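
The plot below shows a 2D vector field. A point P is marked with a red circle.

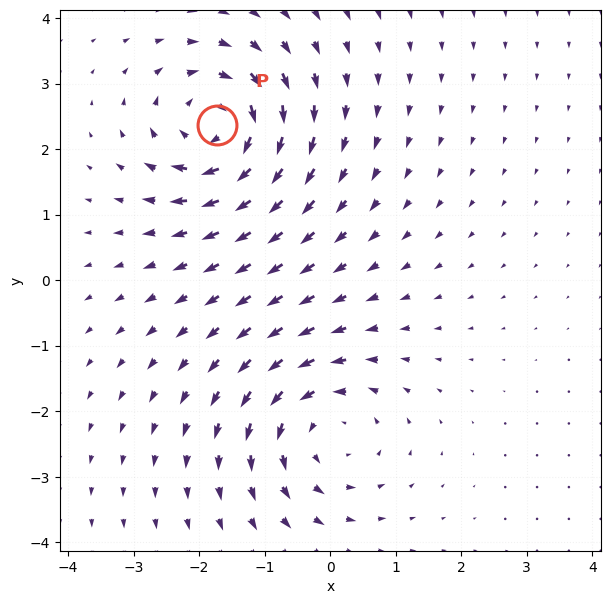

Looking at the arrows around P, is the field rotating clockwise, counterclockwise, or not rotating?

clockwise

Near P at (-1.7, 2.4) the arrows circulate clockwise. The curl (z-component) there is about -7; negative curl means clockwise rotation.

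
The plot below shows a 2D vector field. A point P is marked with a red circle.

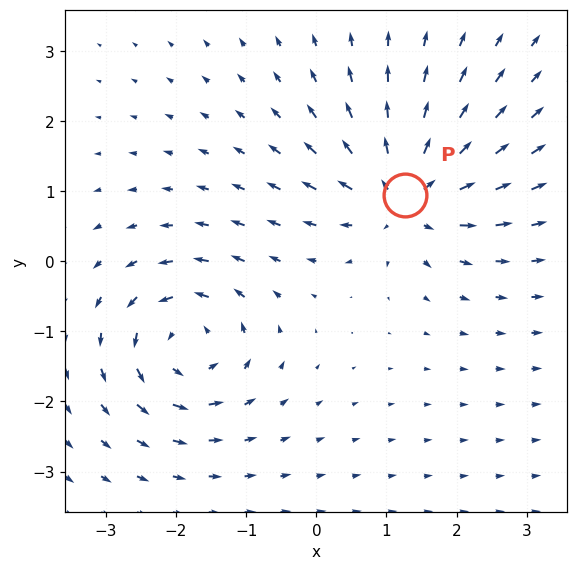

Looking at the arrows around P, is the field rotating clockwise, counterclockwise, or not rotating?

Near P at (1.3, 0.9) the arrows show no circulation. The curl there is ≈0.

not rotating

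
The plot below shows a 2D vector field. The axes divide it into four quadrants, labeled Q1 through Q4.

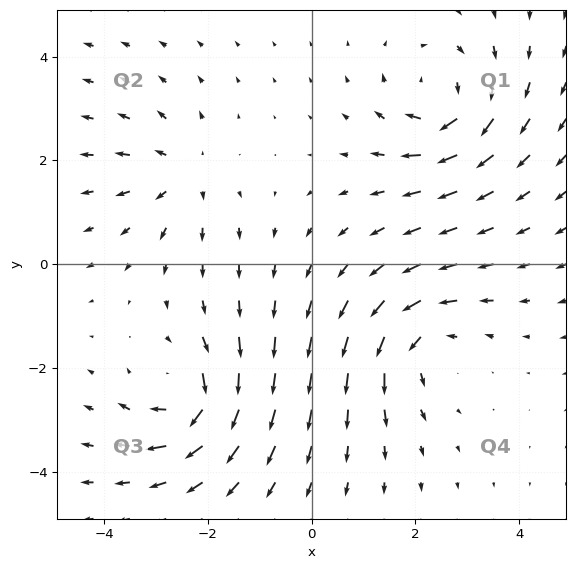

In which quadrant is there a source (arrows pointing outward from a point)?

The source sits at approximately (-2.5, 1.7), which lies in quadrant Q2. The divergence there is about +4, positive as expected for a source.

Q2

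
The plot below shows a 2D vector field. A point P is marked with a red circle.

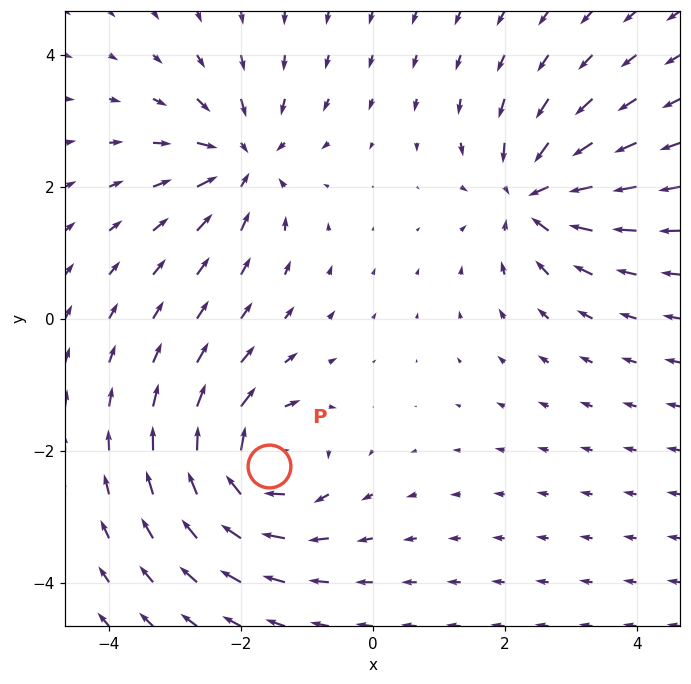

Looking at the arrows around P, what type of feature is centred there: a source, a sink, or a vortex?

At P (-1.6, -2.2) the arrows circulate clockwise. Divergence ≈0, curl about -5 — near-zero divergence with nonzero curl is a vortex.

vortex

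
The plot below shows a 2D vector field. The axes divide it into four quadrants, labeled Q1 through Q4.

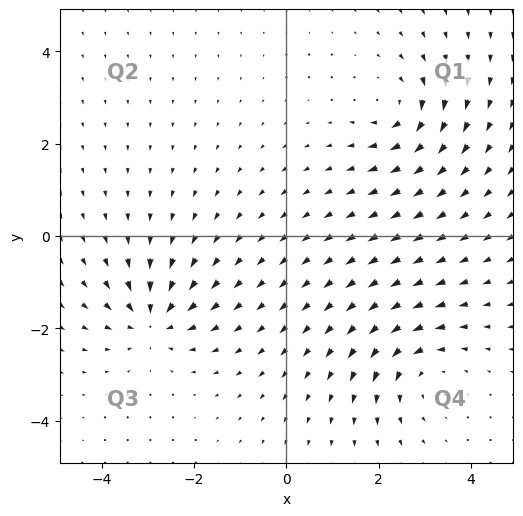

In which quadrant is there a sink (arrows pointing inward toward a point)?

The sink sits at approximately (-2.9, -1.8), which lies in quadrant Q3. The divergence there is about -6, negative as expected for a sink.

Q3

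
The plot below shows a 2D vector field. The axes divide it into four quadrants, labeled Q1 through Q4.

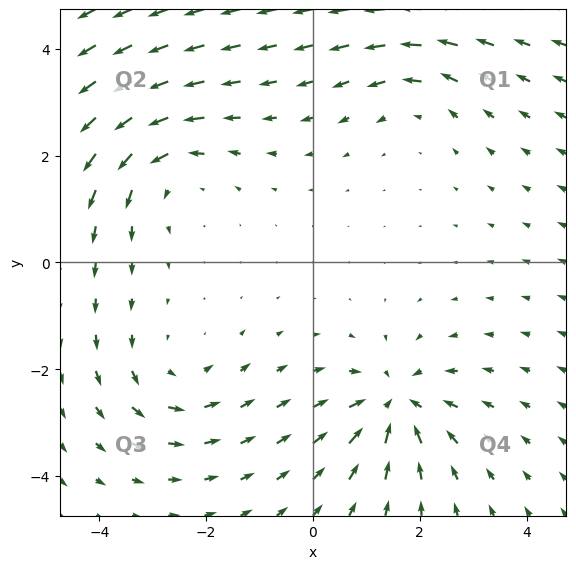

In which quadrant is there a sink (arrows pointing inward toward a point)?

The sink sits at approximately (1.5, -2.6), which lies in quadrant Q4. The divergence there is about -6, negative as expected for a sink.

Q4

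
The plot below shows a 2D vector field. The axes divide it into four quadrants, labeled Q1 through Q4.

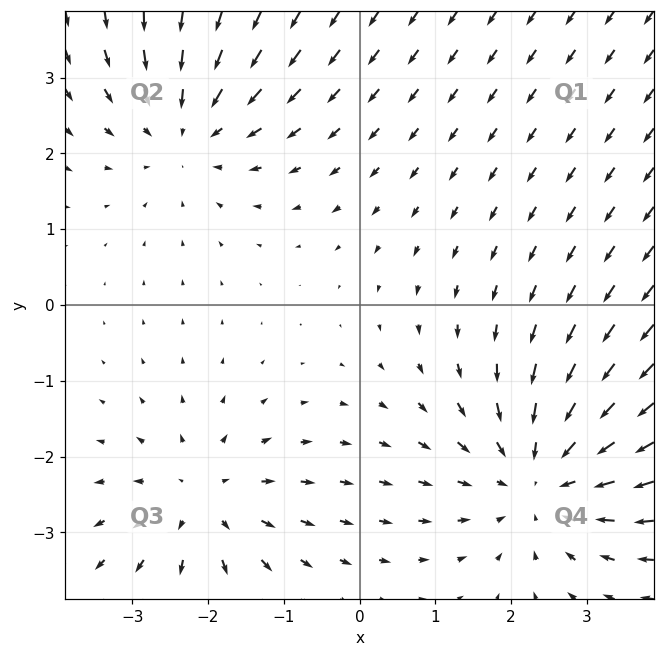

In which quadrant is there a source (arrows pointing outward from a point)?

Q3

The source sits at approximately (-2.1, -2.6), which lies in quadrant Q3. The divergence there is about +3, positive as expected for a source.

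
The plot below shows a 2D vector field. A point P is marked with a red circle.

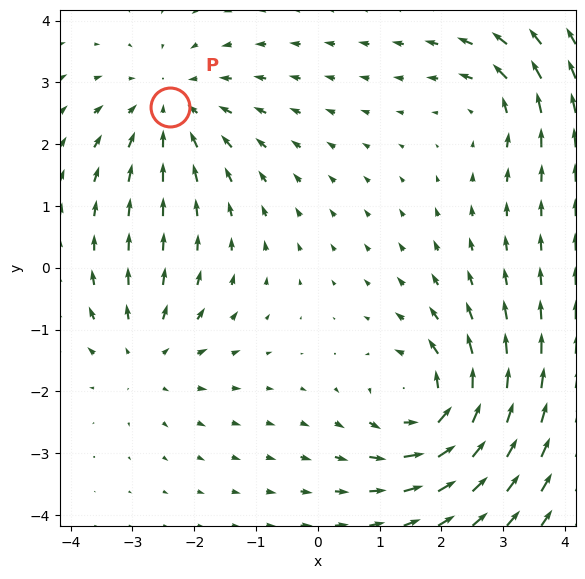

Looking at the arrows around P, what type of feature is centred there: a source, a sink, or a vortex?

At P (-2.4, 2.6) the arrows converge inward. Divergence about -4, curl ≈0 — negative divergence with near-zero curl is a sink.

sink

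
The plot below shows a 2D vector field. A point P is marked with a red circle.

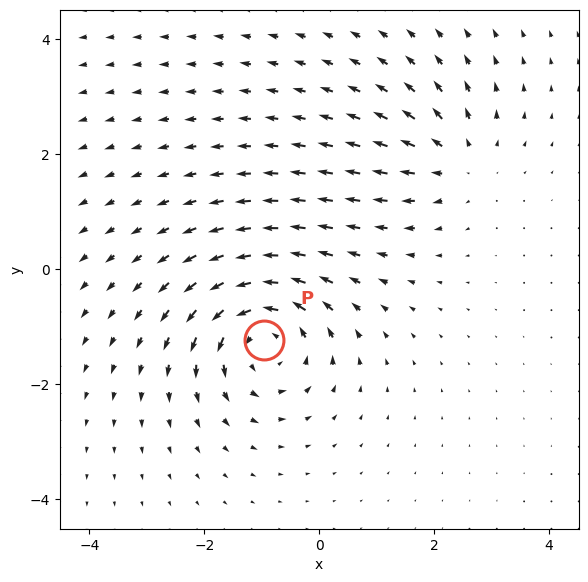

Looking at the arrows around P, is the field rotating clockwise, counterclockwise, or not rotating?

counterclockwise

Near P at (-1.0, -1.2) the arrows circulate counterclockwise. The curl (z-component) there is about +5; positive curl means counterclockwise rotation.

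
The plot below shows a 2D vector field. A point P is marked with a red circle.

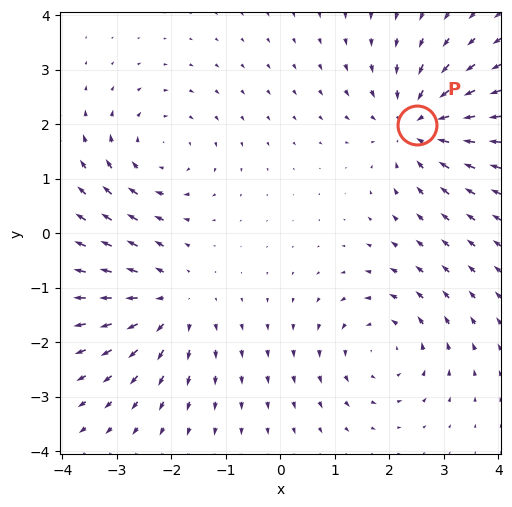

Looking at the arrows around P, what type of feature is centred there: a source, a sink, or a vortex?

sink

At P (2.5, 2.0) the arrows converge inward. Divergence about -5, curl ≈0 — negative divergence with near-zero curl is a sink.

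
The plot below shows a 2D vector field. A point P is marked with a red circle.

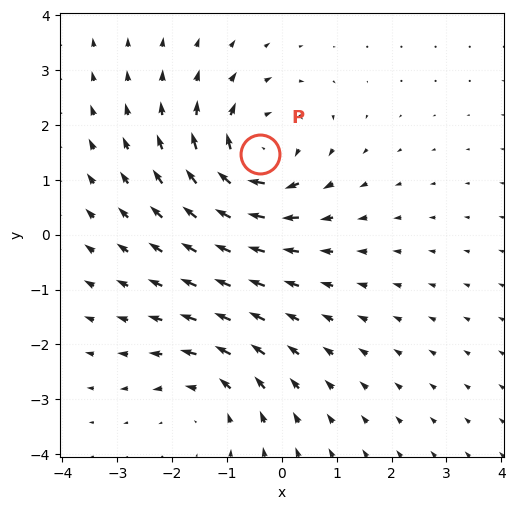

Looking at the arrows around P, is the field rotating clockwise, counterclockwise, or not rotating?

clockwise

Near P at (-0.4, 1.5) the arrows circulate clockwise. The curl (z-component) there is about -5; negative curl means clockwise rotation.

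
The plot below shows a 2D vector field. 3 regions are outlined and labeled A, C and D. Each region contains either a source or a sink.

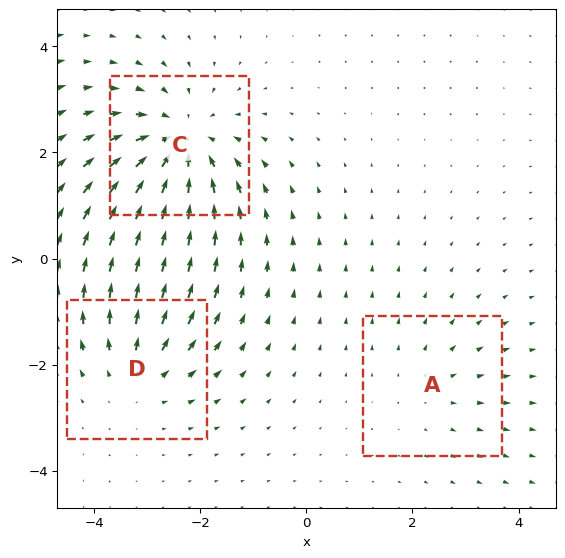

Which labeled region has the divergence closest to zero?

A

Divergence at each region's feature centre — A: about +2, C: about -4, D: about +3. Region A is closest to zero.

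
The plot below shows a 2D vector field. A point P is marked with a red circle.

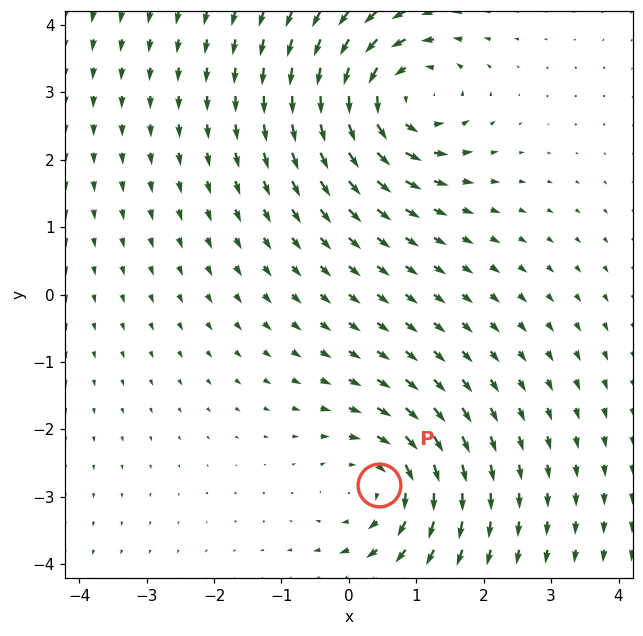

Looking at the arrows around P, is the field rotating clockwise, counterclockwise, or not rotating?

clockwise

Near P at (0.4, -2.8) the arrows circulate clockwise. The curl (z-component) there is about -3; negative curl means clockwise rotation.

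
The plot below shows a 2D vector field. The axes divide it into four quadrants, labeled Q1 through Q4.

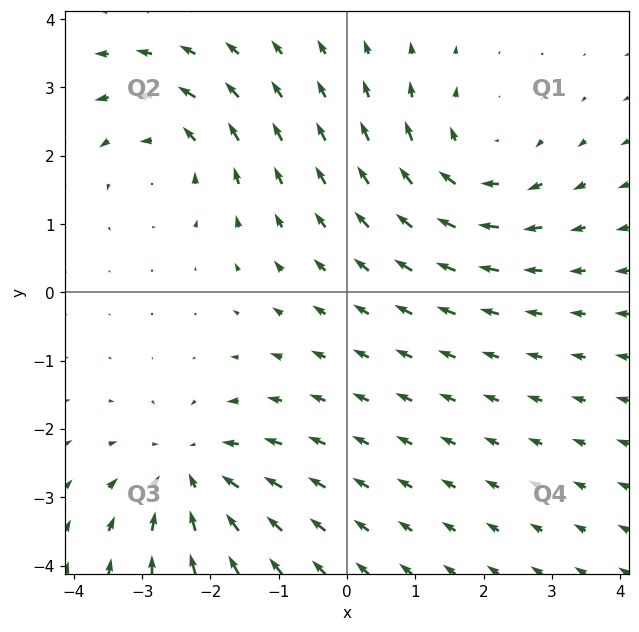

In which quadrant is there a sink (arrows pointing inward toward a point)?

Q3

The sink sits at approximately (-2.3, -2.7), which lies in quadrant Q3. The divergence there is about -4, negative as expected for a sink.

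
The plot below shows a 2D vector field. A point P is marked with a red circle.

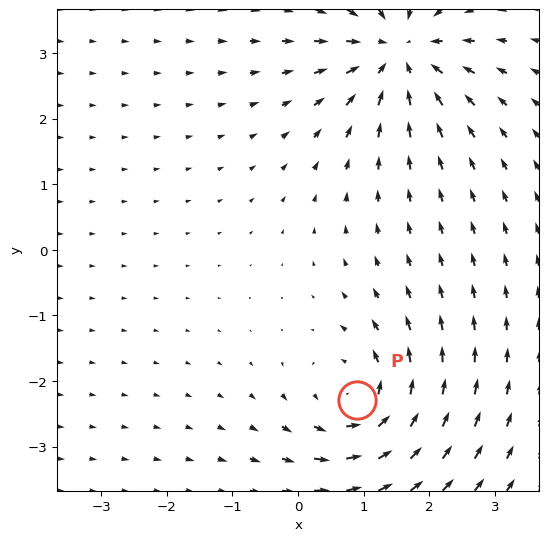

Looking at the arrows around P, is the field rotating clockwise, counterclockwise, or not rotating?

counterclockwise

Near P at (0.9, -2.3) the arrows circulate counterclockwise. The curl (z-component) there is about +4; positive curl means counterclockwise rotation.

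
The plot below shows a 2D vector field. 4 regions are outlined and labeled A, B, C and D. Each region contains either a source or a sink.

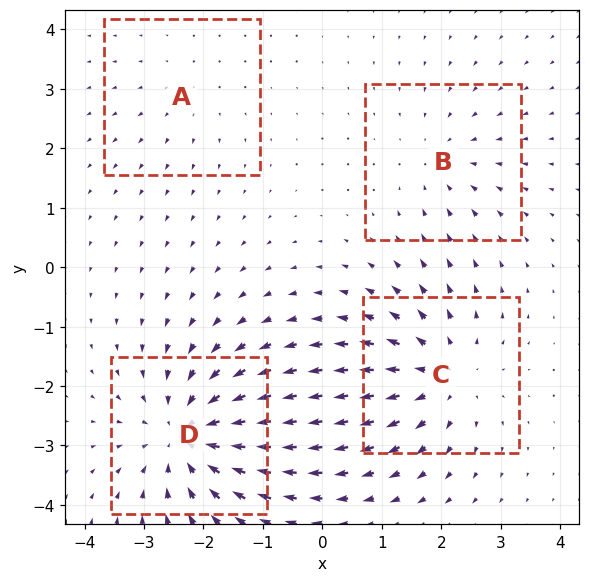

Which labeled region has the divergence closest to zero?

A

Divergence at each region's feature centre — A: about +2, B: about -3, C: about +5, D: about -6. Region A is closest to zero.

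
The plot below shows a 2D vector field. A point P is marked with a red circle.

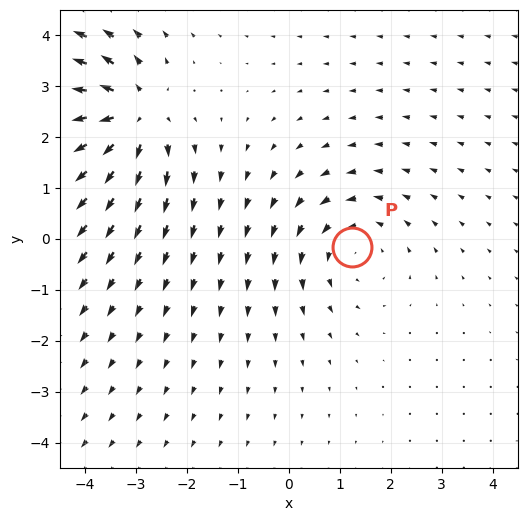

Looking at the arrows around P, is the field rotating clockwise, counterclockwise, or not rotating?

Near P at (1.2, -0.2) the arrows circulate counterclockwise. The curl (z-component) there is about +2; positive curl means counterclockwise rotation.

counterclockwise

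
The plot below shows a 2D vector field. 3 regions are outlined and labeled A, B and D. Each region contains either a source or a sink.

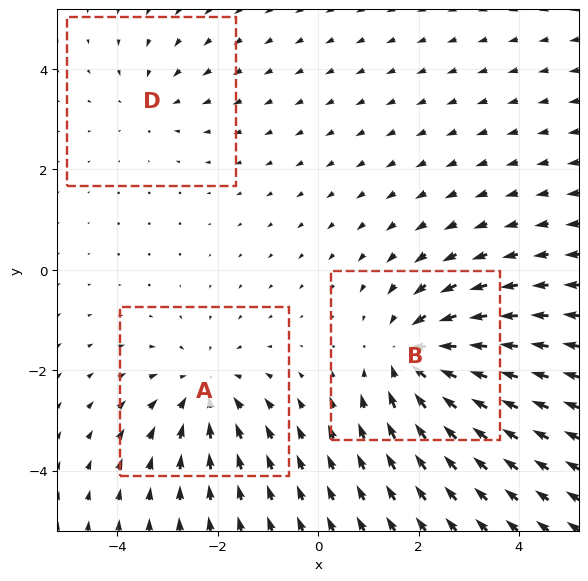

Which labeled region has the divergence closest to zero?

D

Divergence at each region's feature centre — A: about -3, B: about -4, D: about -2. Region D is closest to zero.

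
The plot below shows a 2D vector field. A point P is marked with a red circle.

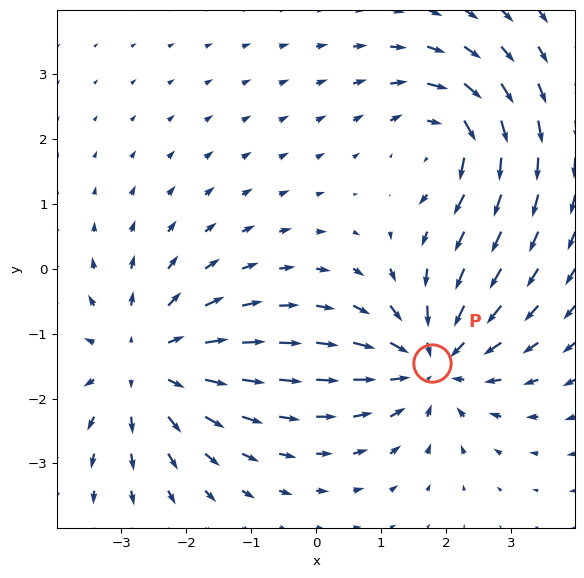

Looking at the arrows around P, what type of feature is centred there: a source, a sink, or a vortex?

At P (1.8, -1.5) the arrows converge inward. Divergence about -5, curl ≈0 — negative divergence with near-zero curl is a sink.

sink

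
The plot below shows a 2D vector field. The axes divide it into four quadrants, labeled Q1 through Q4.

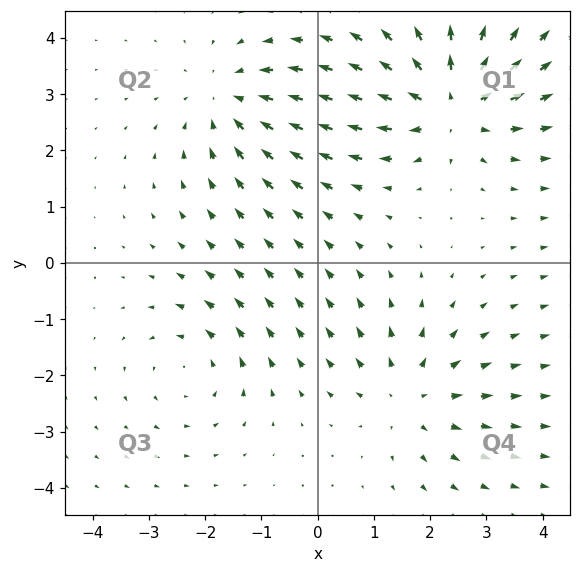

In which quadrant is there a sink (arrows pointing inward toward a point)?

The sink sits at approximately (-1.5, 2.9), which lies in quadrant Q2. The divergence there is about -3, negative as expected for a sink.

Q2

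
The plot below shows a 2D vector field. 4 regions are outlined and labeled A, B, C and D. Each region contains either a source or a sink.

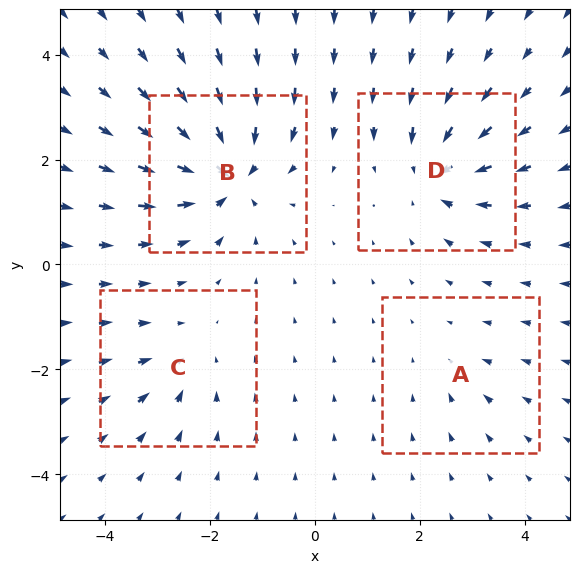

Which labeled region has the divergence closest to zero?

Divergence at each region's feature centre — A: about -2, B: about -9, C: about -4, D: about -6. Region A is closest to zero.

A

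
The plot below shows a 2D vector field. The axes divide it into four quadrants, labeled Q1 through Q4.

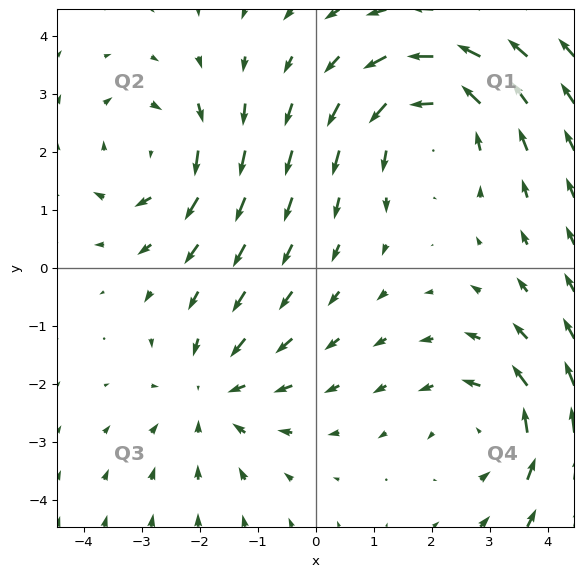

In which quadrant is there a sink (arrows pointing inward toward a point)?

The sink sits at approximately (-1.8, -2.2), which lies in quadrant Q3. The divergence there is about -2, negative as expected for a sink.

Q3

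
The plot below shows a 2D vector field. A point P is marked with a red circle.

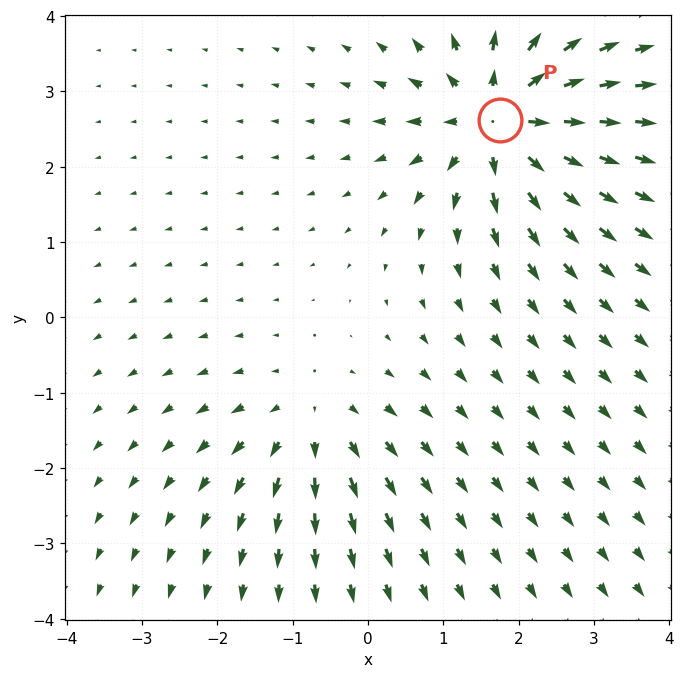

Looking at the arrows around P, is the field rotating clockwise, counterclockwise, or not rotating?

not rotating

Near P at (1.7, 2.6) the arrows show no circulation. The curl there is ≈0.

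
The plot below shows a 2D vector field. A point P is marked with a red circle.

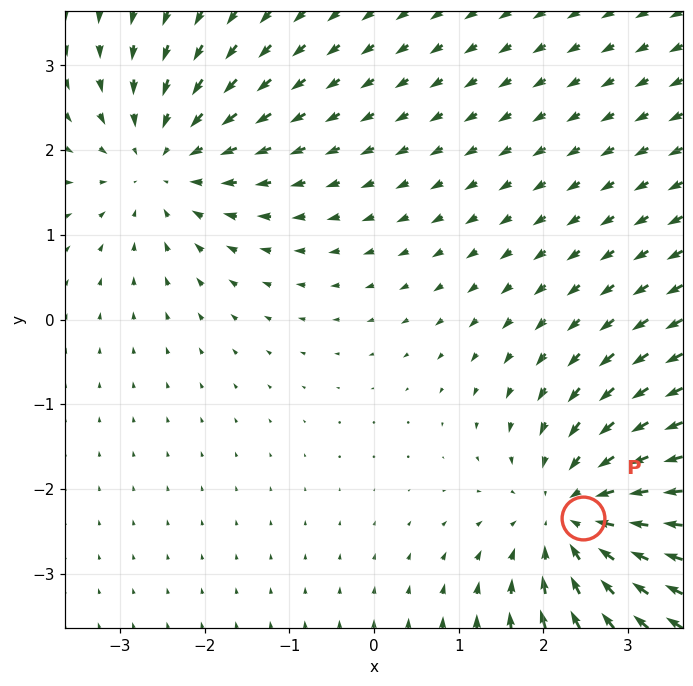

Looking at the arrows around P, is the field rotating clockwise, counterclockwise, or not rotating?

not rotating

Near P at (2.5, -2.3) the arrows show no circulation. The curl there is ≈0.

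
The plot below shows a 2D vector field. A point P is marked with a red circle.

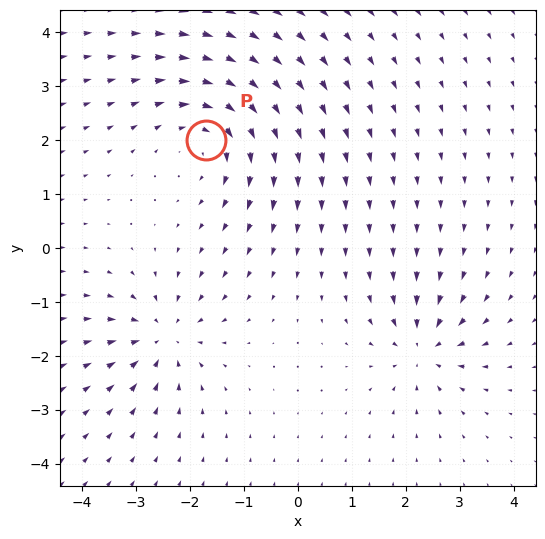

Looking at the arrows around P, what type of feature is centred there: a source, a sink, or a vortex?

At P (-1.7, 2.0) the arrows circulate clockwise. Divergence ≈0, curl about -4 — near-zero divergence with nonzero curl is a vortex.

vortex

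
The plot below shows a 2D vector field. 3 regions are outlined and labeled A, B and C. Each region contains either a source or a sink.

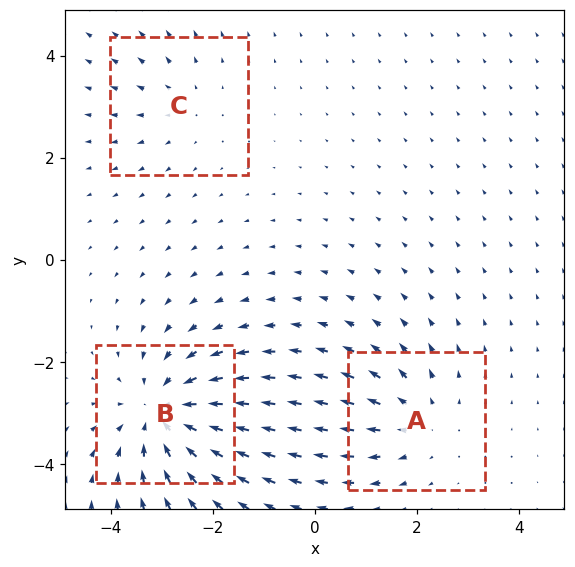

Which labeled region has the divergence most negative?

B

Divergence at each region's feature centre — A: about +3, B: about -4, C: about +2. Region B is most negative.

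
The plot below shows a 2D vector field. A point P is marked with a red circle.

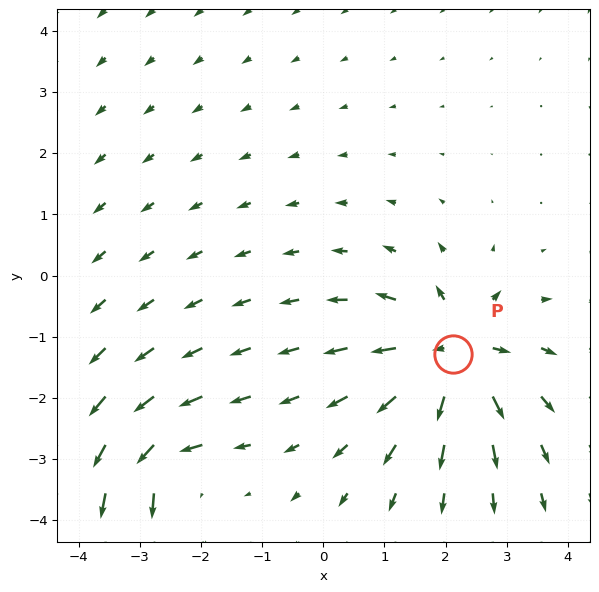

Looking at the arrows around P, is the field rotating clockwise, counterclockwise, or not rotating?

Near P at (2.1, -1.3) the arrows show no circulation. The curl there is ≈0.

not rotating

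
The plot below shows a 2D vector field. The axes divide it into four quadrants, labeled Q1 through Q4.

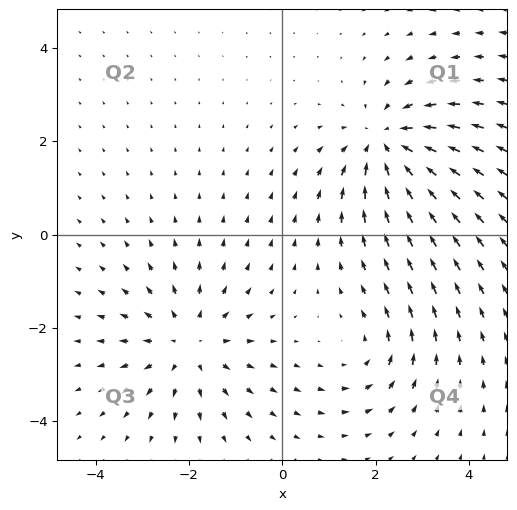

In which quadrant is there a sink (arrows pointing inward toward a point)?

The sink sits at approximately (2.3, 1.9), which lies in quadrant Q1. The divergence there is about -5, negative as expected for a sink.

Q1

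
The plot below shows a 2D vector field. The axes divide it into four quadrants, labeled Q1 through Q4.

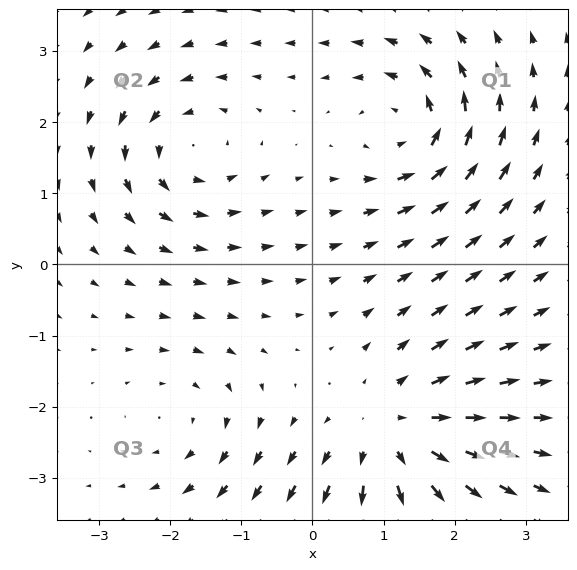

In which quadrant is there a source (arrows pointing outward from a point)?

The source sits at approximately (1.2, -2.4), which lies in quadrant Q4. The divergence there is about +4, positive as expected for a source.

Q4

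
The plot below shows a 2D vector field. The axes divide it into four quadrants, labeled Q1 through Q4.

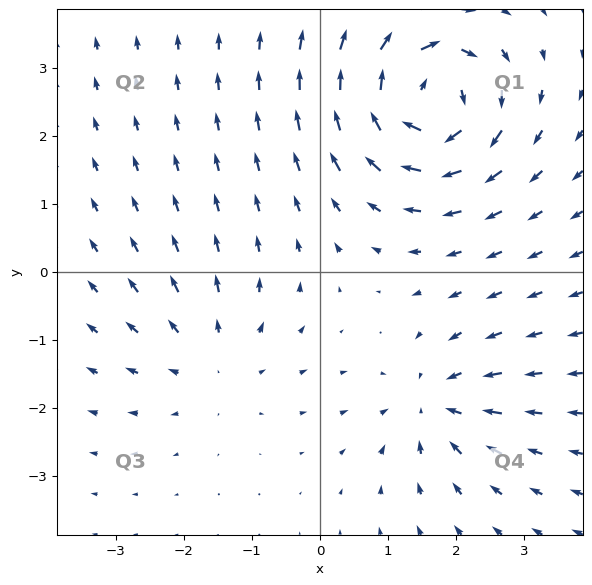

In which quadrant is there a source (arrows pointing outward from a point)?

The source sits at approximately (-1.6, -1.3), which lies in quadrant Q3. The divergence there is about +2, positive as expected for a source.

Q3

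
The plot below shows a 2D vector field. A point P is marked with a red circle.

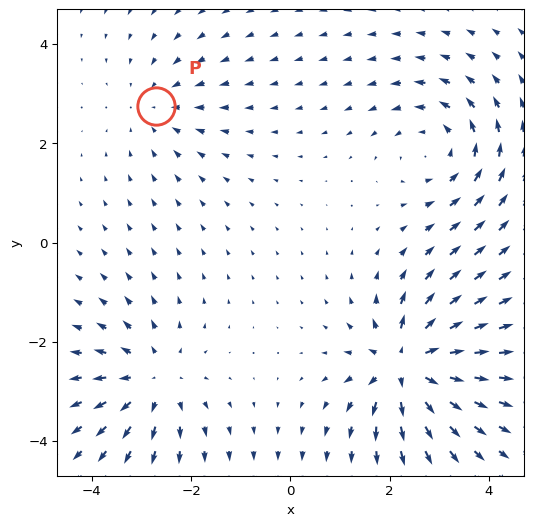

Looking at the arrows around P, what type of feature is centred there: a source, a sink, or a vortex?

sink

At P (-2.7, 2.7) the arrows converge inward. Divergence about -2, curl ≈0 — negative divergence with near-zero curl is a sink.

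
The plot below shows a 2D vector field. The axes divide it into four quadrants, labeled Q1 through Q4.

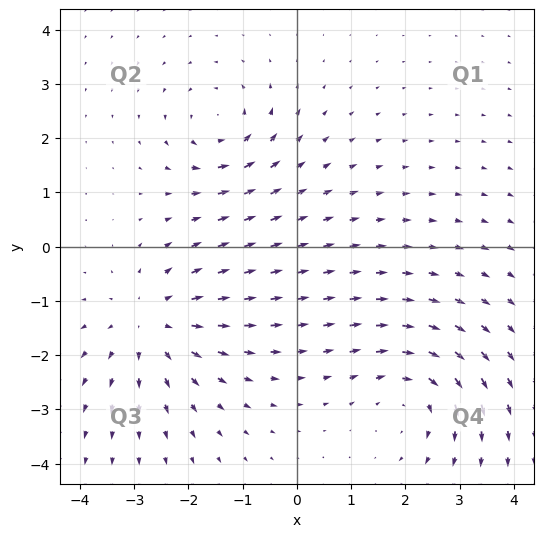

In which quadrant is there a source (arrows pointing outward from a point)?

The source sits at approximately (-2.7, -1.4), which lies in quadrant Q3. The divergence there is about +4, positive as expected for a source.

Q3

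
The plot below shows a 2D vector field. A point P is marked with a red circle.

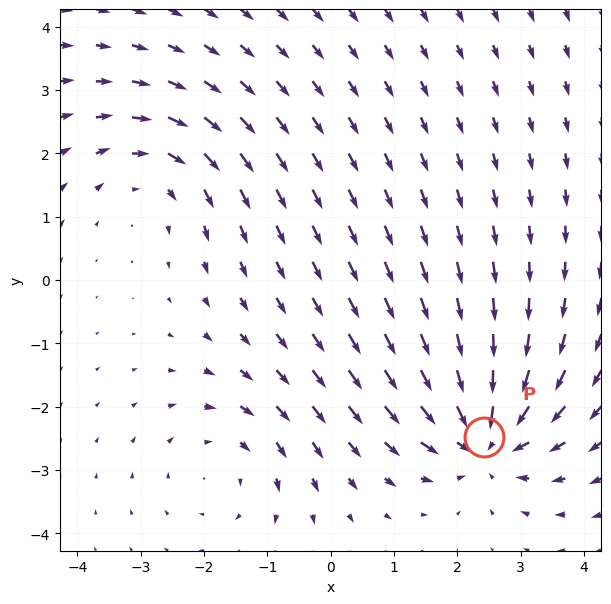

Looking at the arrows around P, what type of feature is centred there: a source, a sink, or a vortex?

At P (2.4, -2.5) the arrows converge inward. Divergence about -5, curl ≈0 — negative divergence with near-zero curl is a sink.

sink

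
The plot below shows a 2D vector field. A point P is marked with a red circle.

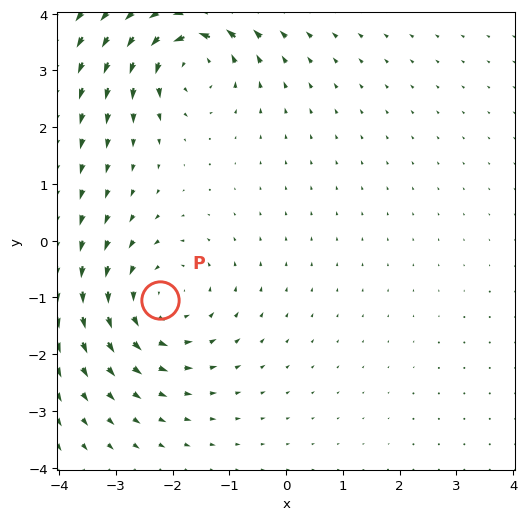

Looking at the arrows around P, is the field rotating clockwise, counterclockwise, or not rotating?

counterclockwise

Near P at (-2.2, -1.0) the arrows circulate counterclockwise. The curl (z-component) there is about +3; positive curl means counterclockwise rotation.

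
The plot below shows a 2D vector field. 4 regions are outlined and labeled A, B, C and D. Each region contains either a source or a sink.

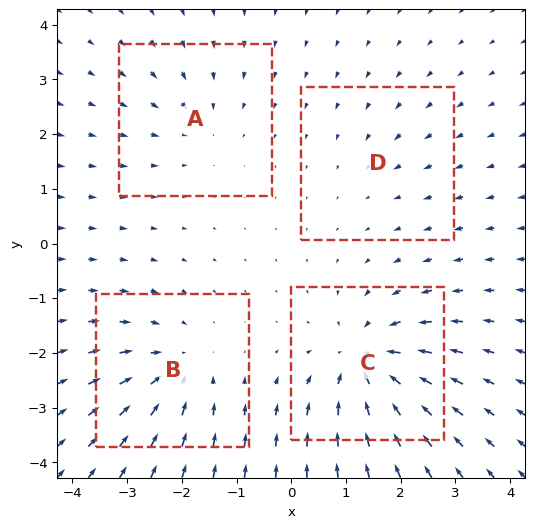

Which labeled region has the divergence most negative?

Divergence at each region's feature centre — A: about -3, B: about -5, C: about -7, D: about -2. Region C is most negative.

C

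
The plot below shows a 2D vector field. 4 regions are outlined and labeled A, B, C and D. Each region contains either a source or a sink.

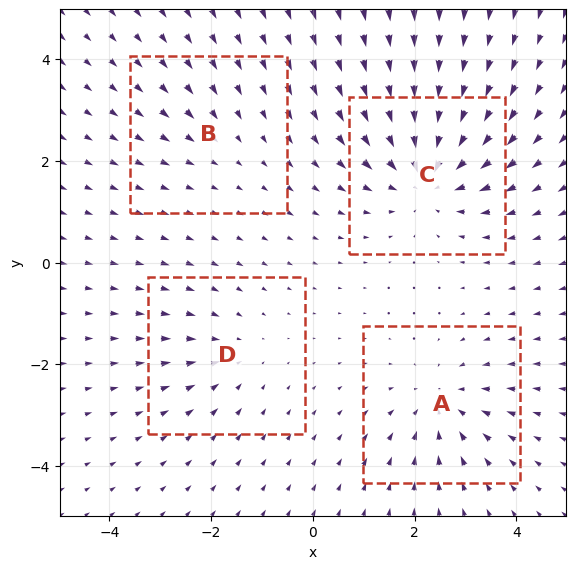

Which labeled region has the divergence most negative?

Divergence at each region's feature centre — A: about -4, B: about -2, C: about -6, D: about -3. Region C is most negative.

C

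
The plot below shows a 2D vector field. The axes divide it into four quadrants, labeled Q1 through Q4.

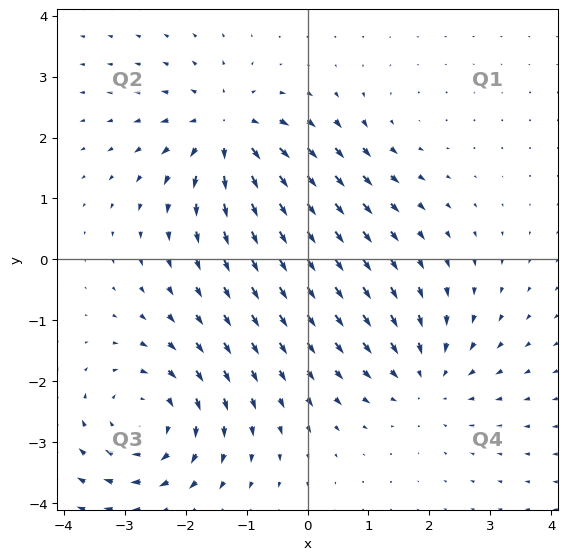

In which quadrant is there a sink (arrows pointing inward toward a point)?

The sink sits at approximately (1.9, -2.0), which lies in quadrant Q4. The divergence there is about -4, negative as expected for a sink.

Q4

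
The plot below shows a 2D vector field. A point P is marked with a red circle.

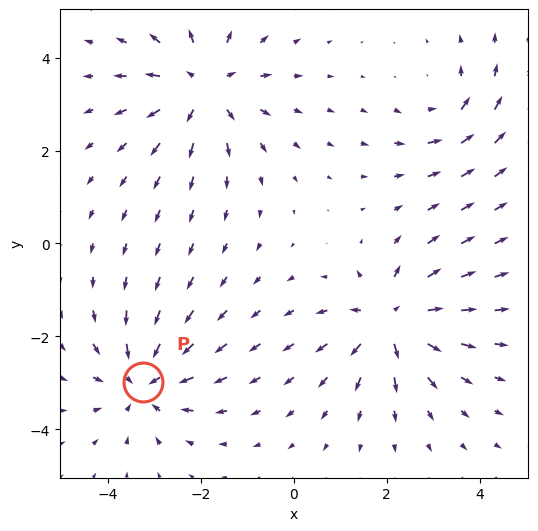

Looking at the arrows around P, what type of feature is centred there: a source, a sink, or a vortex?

sink

At P (-3.2, -3.0) the arrows converge inward. Divergence about -5, curl ≈0 — negative divergence with near-zero curl is a sink.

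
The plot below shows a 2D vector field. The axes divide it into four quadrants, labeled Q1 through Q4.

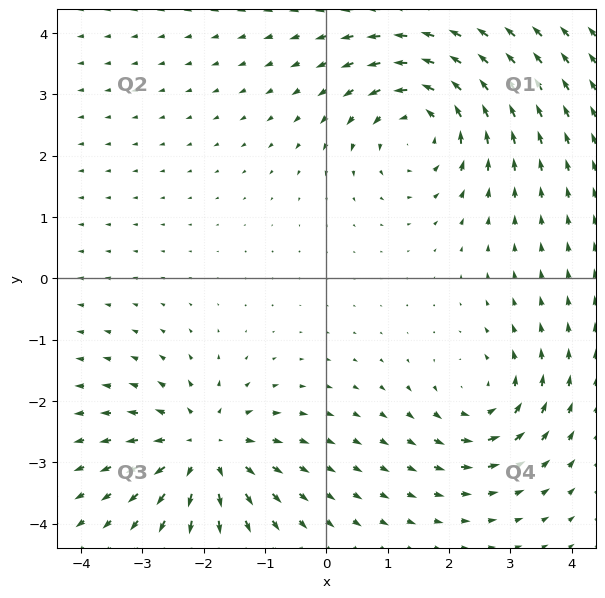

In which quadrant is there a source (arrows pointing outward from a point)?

Q3

The source sits at approximately (-2.0, -2.8), which lies in quadrant Q3. The divergence there is about +4, positive as expected for a source.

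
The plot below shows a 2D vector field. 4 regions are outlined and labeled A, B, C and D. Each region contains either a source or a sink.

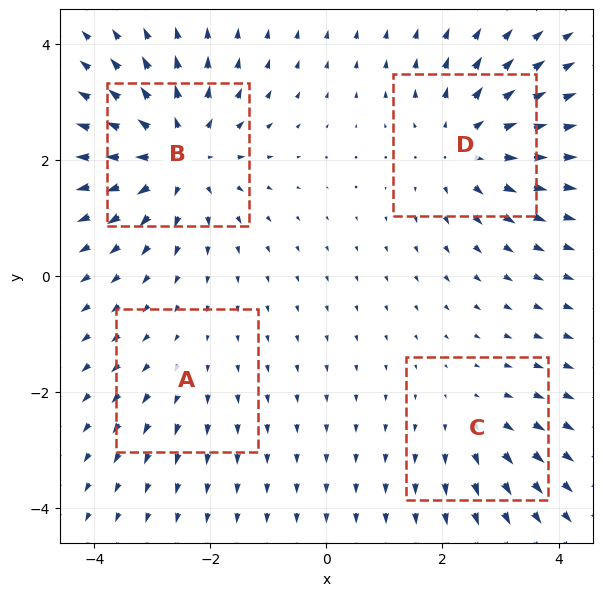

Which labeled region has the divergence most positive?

B

Divergence at each region's feature centre — A: about +2, B: about +6, C: about +3, D: about +5. Region B is most positive.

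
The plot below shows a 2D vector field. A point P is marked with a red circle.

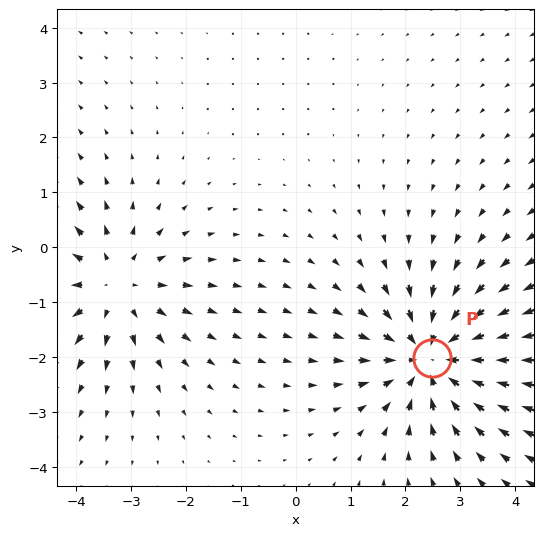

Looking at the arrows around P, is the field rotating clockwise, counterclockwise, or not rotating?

Near P at (2.5, -2.0) the arrows show no circulation. The curl there is ≈0.

not rotating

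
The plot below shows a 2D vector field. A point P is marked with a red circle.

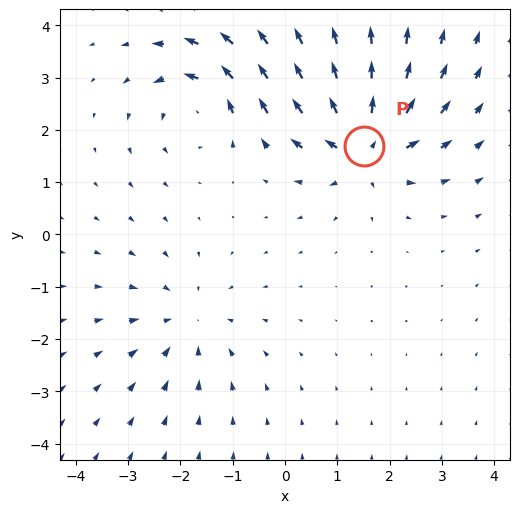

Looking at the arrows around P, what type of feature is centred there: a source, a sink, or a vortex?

At P (1.5, 1.7) the arrows spread outward. Divergence about +7, curl ≈0 — positive divergence with near-zero curl is a source.

source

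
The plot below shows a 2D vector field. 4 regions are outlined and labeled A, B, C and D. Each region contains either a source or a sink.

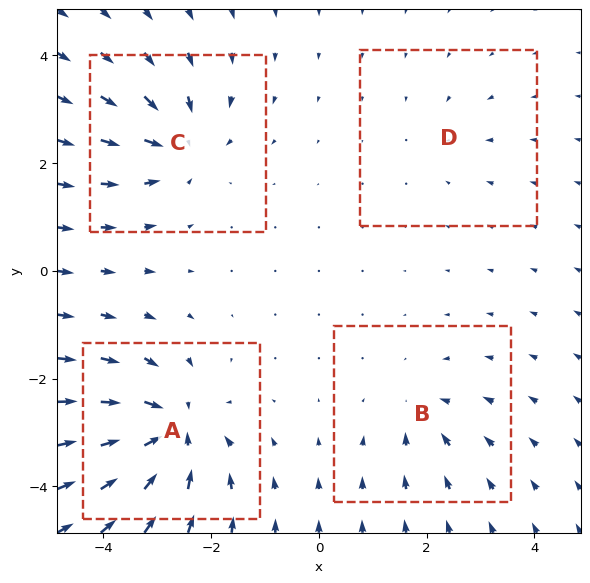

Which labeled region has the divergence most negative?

Divergence at each region's feature centre — A: about -8, B: about -4, C: about -6, D: about -2. Region A is most negative.

A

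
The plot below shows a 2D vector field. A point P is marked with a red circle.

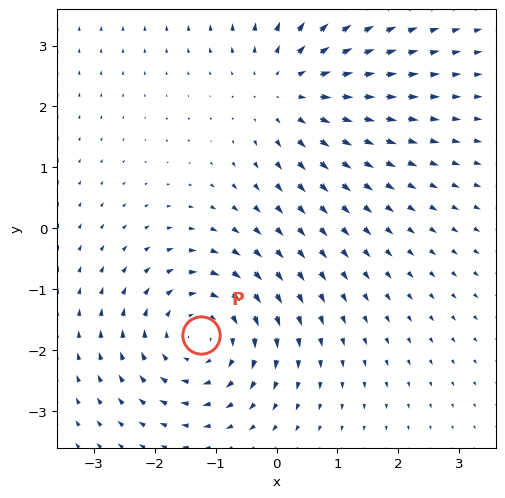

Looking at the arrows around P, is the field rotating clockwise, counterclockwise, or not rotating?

Near P at (-1.2, -1.8) the arrows circulate clockwise. The curl (z-component) there is about -4; negative curl means clockwise rotation.

clockwise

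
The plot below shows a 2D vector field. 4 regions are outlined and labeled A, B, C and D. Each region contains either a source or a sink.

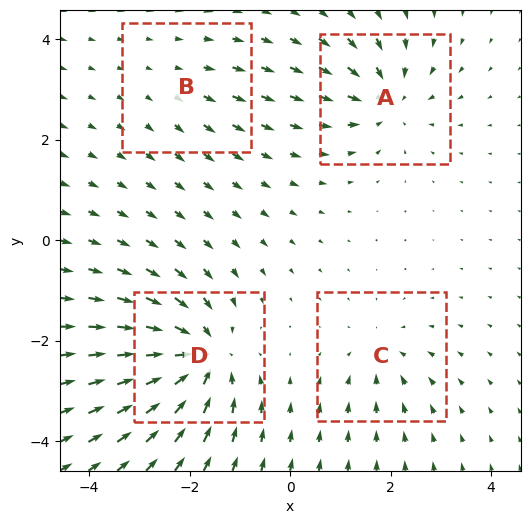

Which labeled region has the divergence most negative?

Divergence at each region's feature centre — A: about -5, B: about +2, C: about -4, D: about -8. Region D is most negative.

D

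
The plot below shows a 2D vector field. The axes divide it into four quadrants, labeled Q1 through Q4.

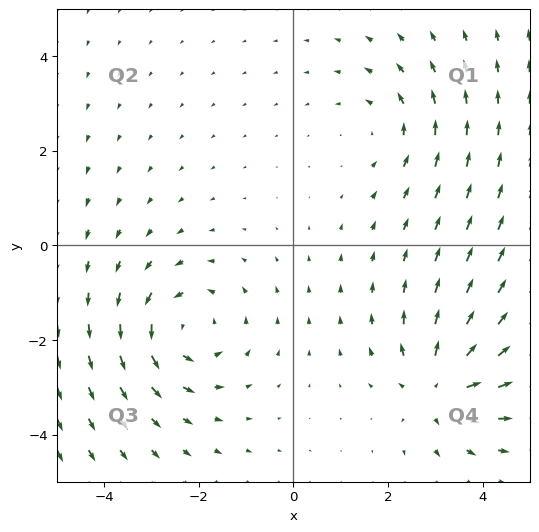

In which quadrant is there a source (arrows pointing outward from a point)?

The source sits at approximately (3.1, -3.0), which lies in quadrant Q4. The divergence there is about +4, positive as expected for a source.

Q4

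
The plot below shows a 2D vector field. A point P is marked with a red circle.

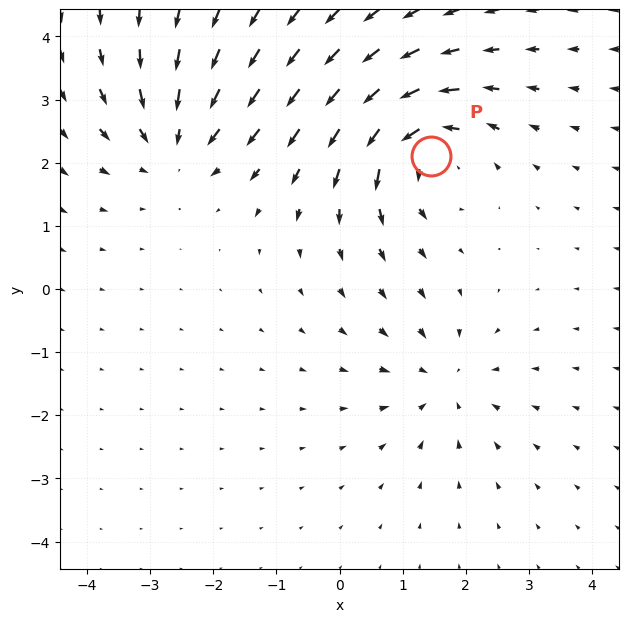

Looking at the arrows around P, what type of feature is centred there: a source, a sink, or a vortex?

vortex

At P (1.4, 2.1) the arrows circulate counterclockwise. Divergence ≈0, curl about +5 — near-zero divergence with nonzero curl is a vortex.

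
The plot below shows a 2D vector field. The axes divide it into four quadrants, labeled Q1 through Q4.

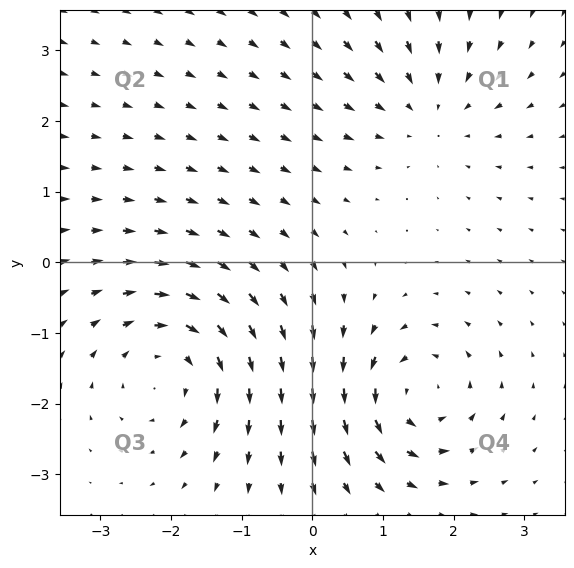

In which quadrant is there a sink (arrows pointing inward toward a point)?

The sink sits at approximately (1.6, 2.2), which lies in quadrant Q1. The divergence there is about -3, negative as expected for a sink.

Q1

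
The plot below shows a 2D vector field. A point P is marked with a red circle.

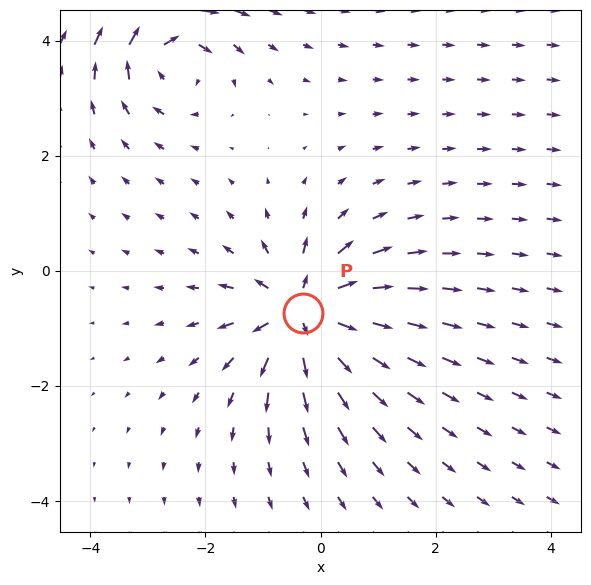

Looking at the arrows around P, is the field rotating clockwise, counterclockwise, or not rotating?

Near P at (-0.3, -0.7) the arrows show no circulation. The curl there is ≈0.

not rotating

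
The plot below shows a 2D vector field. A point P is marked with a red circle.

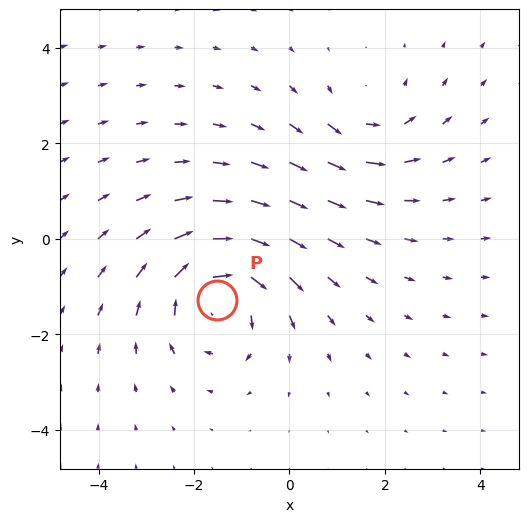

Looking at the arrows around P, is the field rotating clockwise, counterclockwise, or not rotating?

Near P at (-1.5, -1.3) the arrows circulate clockwise. The curl (z-component) there is about -4; negative curl means clockwise rotation.

clockwise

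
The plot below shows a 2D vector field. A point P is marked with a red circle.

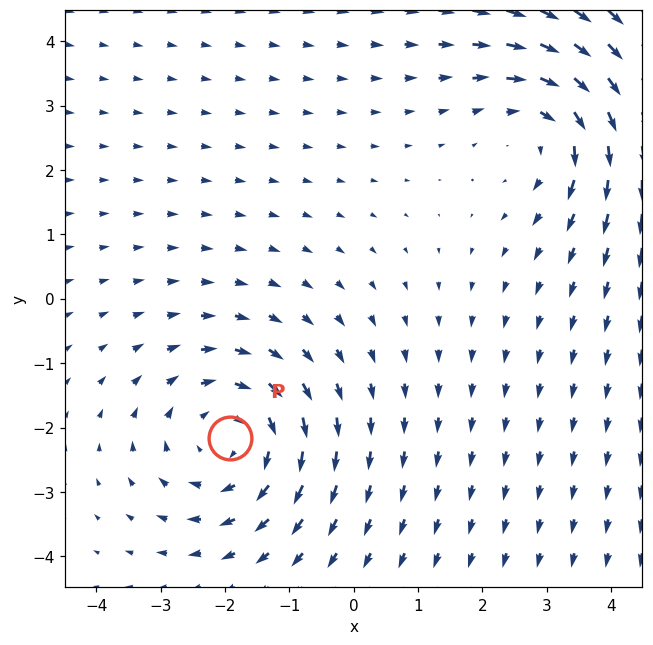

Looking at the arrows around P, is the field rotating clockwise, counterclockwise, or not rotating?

clockwise

Near P at (-1.9, -2.2) the arrows circulate clockwise. The curl (z-component) there is about -4; negative curl means clockwise rotation.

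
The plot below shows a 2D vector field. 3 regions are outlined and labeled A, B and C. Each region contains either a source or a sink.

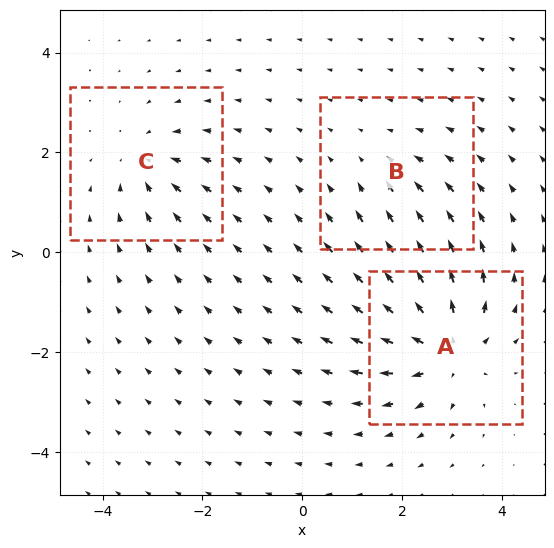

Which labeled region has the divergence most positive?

Divergence at each region's feature centre — A: about +6, B: about -2, C: about -3. Region A is most positive.

A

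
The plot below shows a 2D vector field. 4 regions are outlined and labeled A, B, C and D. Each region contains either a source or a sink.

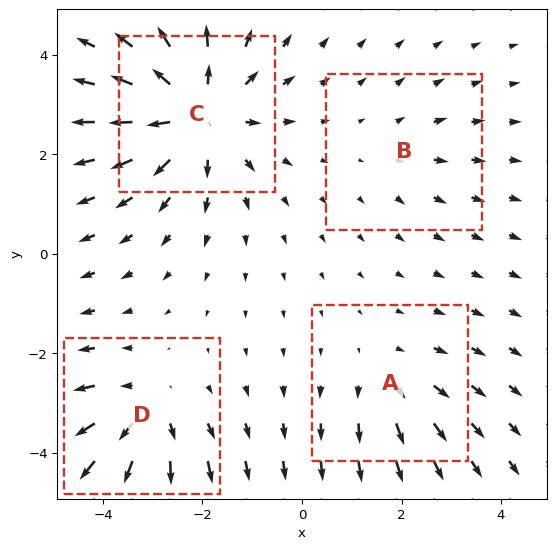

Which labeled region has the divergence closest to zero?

B

Divergence at each region's feature centre — A: about +3, B: about +2, C: about +7, D: about +5. Region B is closest to zero.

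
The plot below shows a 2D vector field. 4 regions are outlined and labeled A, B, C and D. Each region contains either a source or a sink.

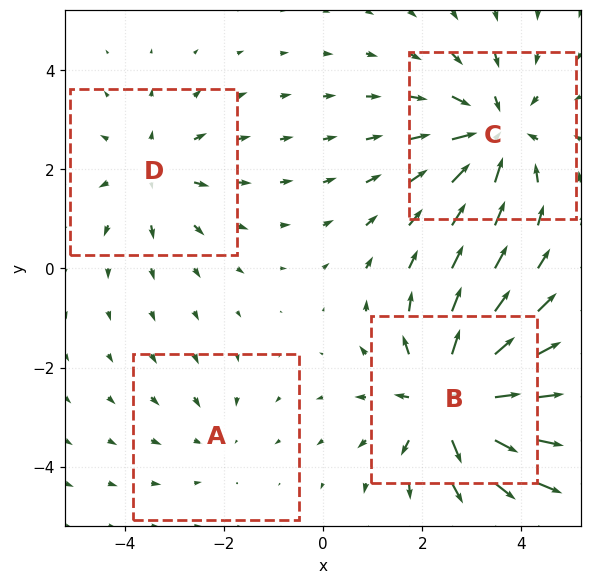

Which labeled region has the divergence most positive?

Divergence at each region's feature centre — A: about -2, B: about +6, C: about -5, D: about +3. Region B is most positive.

B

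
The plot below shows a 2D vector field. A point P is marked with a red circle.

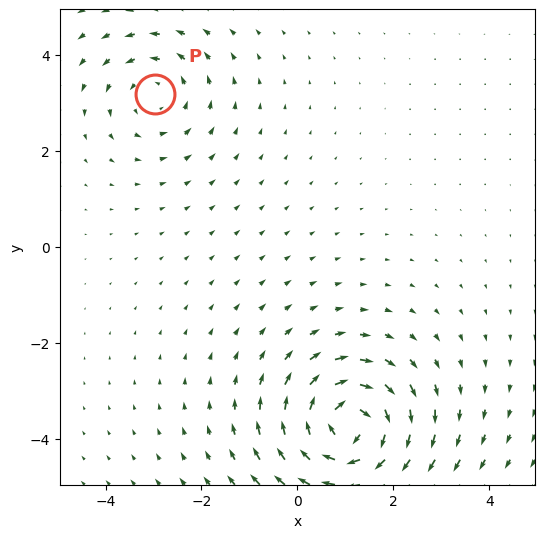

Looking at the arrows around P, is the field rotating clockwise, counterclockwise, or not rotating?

Near P at (-3.0, 3.2) the arrows circulate counterclockwise. The curl (z-component) there is about +3; positive curl means counterclockwise rotation.

counterclockwise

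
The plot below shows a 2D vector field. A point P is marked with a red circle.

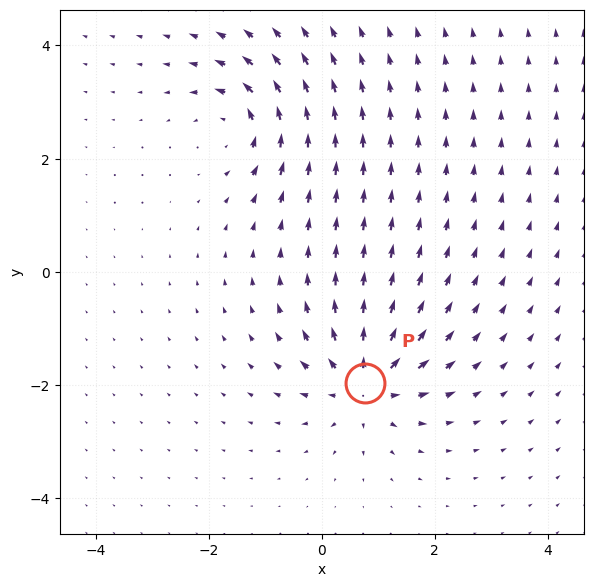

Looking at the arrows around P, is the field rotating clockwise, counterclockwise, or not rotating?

Near P at (0.8, -2.0) the arrows show no circulation. The curl there is ≈0.

not rotating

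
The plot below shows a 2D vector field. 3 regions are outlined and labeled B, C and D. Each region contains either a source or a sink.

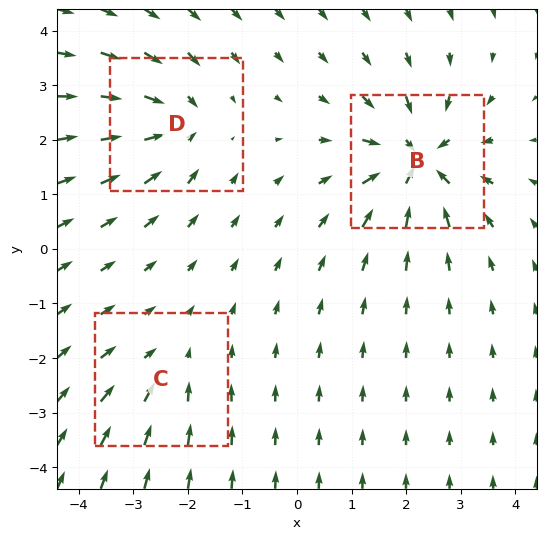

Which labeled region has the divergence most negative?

B

Divergence at each region's feature centre — B: about -6, C: about -2, D: about -4. Region B is most negative.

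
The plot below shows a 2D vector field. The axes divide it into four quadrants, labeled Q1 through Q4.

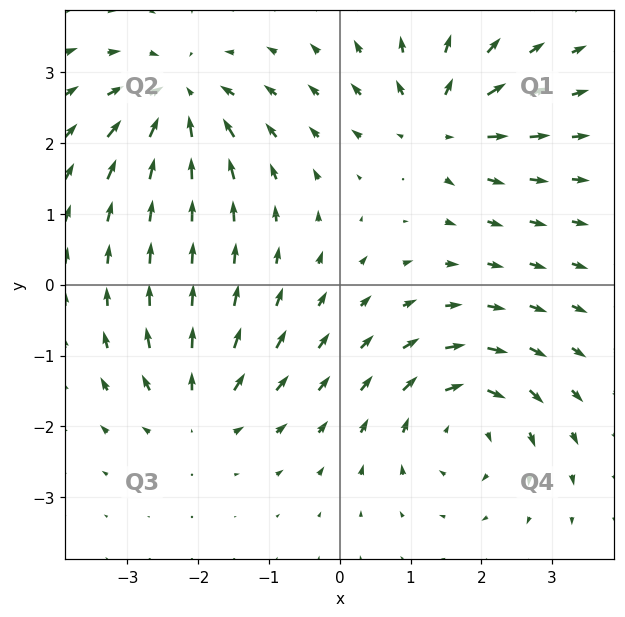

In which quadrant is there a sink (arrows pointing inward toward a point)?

Q2

The sink sits at approximately (-2.3, 2.6), which lies in quadrant Q2. The divergence there is about -7, negative as expected for a sink.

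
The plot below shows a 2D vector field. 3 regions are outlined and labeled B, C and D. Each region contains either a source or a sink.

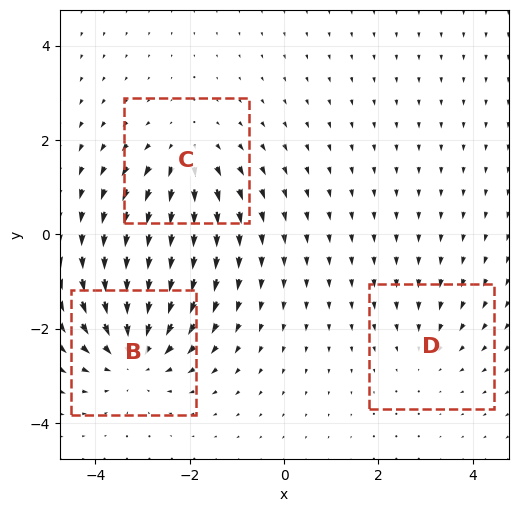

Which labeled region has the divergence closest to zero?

Divergence at each region's feature centre — B: about -4, C: about +3, D: about -2. Region D is closest to zero.

D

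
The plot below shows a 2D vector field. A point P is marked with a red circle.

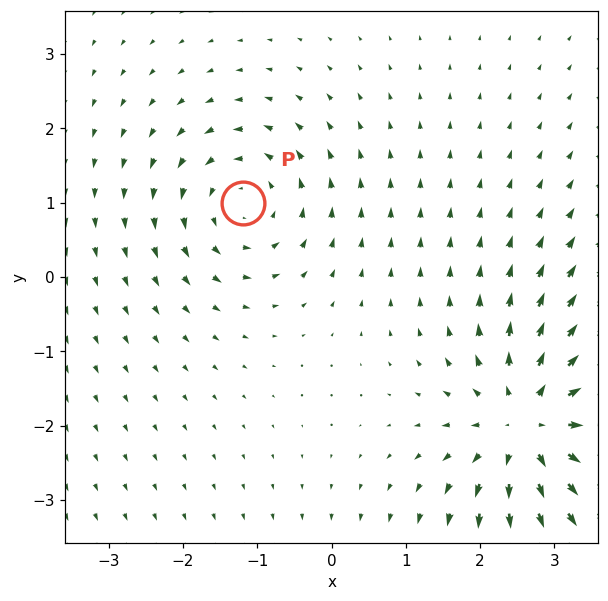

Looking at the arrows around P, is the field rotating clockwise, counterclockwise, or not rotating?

Near P at (-1.2, 1.0) the arrows circulate counterclockwise. The curl (z-component) there is about +3; positive curl means counterclockwise rotation.

counterclockwise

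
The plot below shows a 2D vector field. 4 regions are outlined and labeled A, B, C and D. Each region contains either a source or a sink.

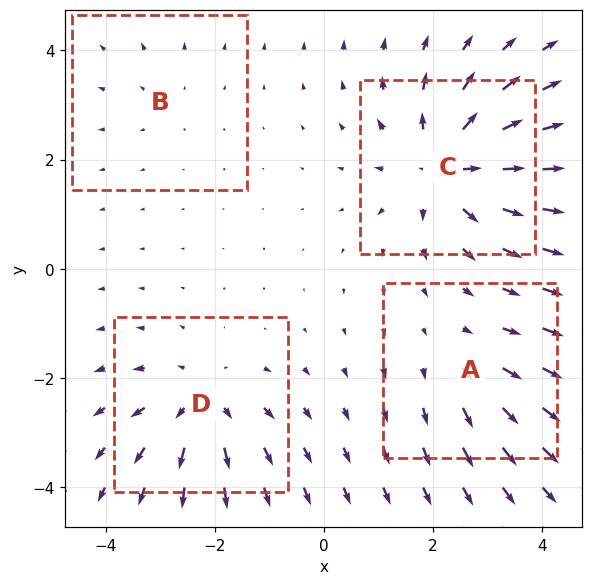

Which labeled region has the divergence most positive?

Divergence at each region's feature centre — A: about +3, B: about +2, C: about +7, D: about +5. Region C is most positive.

C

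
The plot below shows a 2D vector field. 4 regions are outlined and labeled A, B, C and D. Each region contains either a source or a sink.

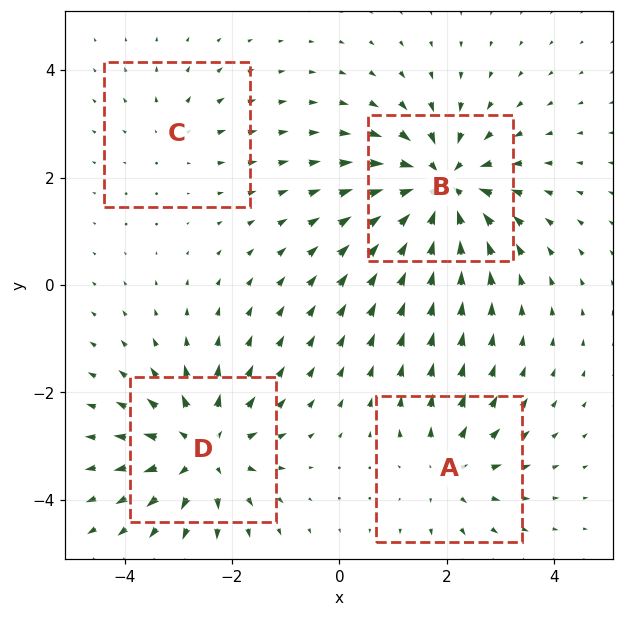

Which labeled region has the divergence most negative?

Divergence at each region's feature centre — A: about +4, B: about -7, C: about +2, D: about +6. Region B is most negative.

B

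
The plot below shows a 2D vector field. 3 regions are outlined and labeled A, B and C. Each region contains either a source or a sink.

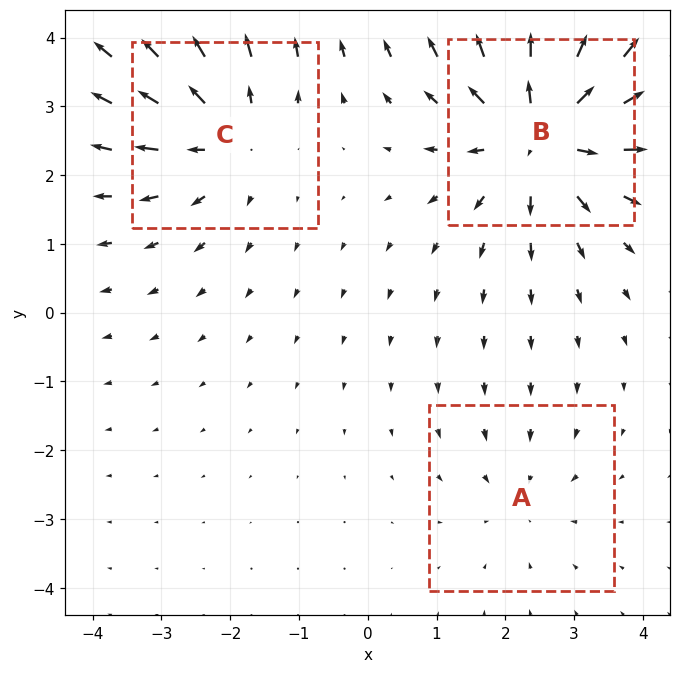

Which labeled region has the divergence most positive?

B

Divergence at each region's feature centre — A: about -2, B: about +5, C: about +3. Region B is most positive.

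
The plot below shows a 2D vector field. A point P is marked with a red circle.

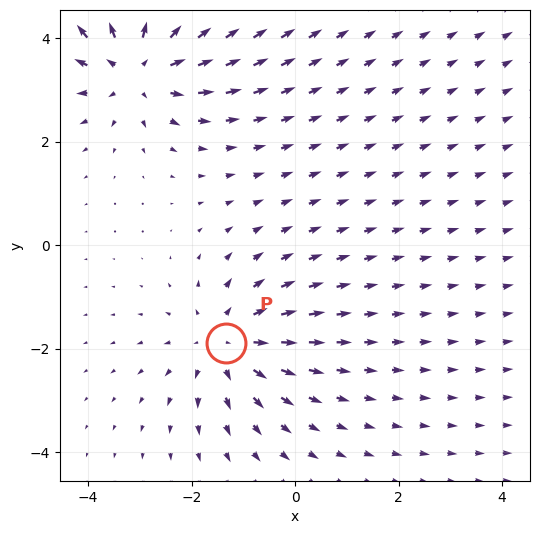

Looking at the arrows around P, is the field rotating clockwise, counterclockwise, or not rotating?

Near P at (-1.3, -1.9) the arrows show no circulation. The curl there is ≈0.

not rotating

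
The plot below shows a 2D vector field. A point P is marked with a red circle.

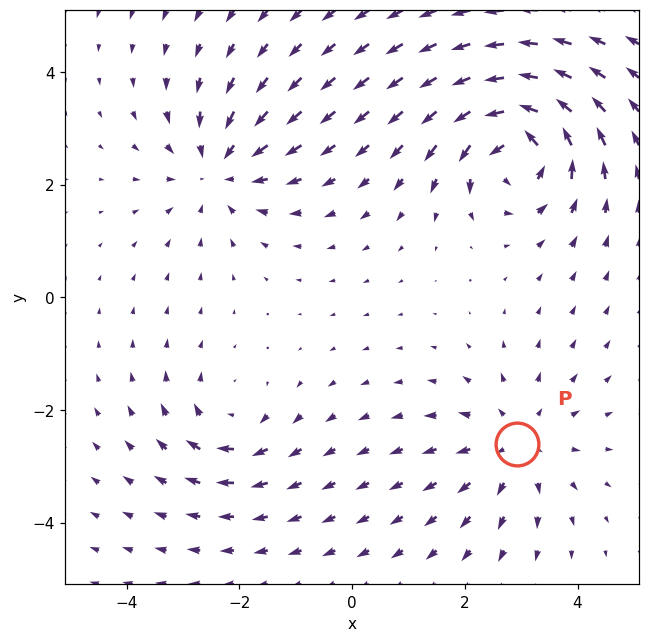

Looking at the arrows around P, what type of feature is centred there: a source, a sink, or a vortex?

source

At P (2.9, -2.6) the arrows spread outward. Divergence about +3, curl ≈0 — positive divergence with near-zero curl is a source.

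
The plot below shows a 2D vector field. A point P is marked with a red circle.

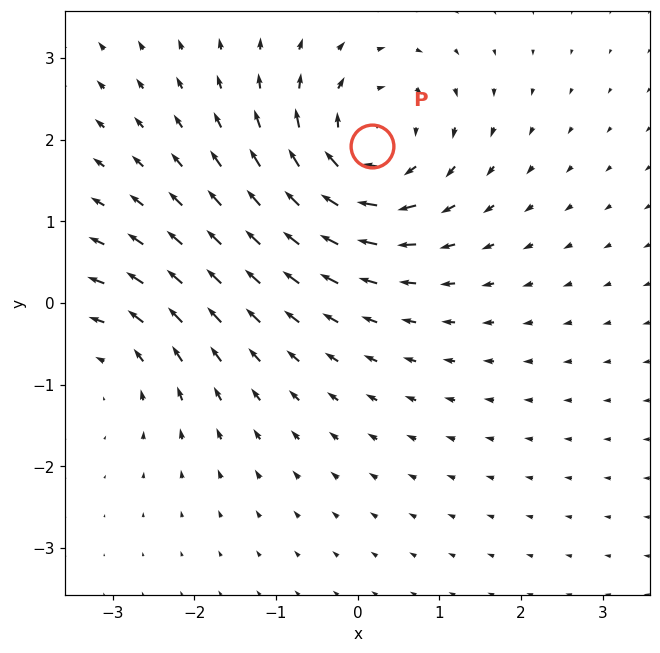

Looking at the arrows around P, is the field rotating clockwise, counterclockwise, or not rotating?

Near P at (0.2, 1.9) the arrows circulate clockwise. The curl (z-component) there is about -5; negative curl means clockwise rotation.

clockwise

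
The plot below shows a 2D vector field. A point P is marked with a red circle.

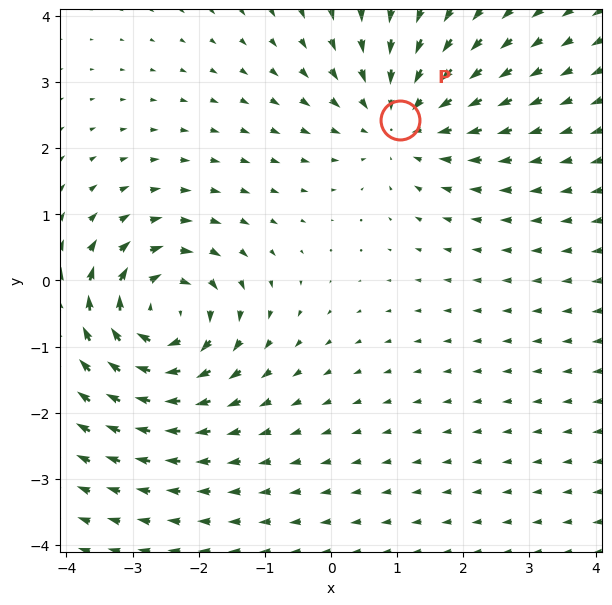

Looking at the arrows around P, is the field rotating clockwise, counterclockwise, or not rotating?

Near P at (1.0, 2.4) the arrows show no circulation. The curl there is ≈0.

not rotating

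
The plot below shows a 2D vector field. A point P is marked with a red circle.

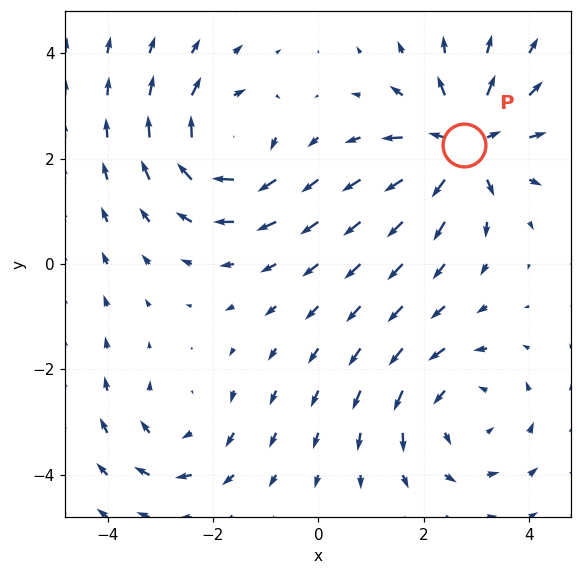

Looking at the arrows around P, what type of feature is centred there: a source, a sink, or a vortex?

source

At P (2.8, 2.3) the arrows spread outward. Divergence about +5, curl ≈0 — positive divergence with near-zero curl is a source.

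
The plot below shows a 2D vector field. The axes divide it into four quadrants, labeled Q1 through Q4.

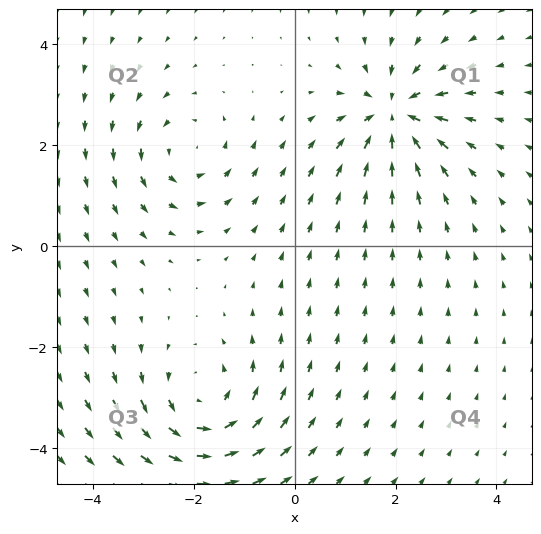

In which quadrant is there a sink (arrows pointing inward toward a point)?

The sink sits at approximately (2.0, 2.6), which lies in quadrant Q1. The divergence there is about -6, negative as expected for a sink.

Q1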